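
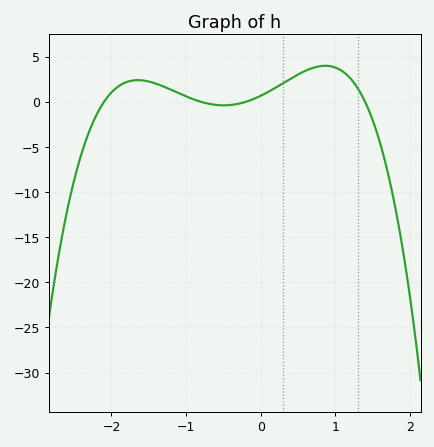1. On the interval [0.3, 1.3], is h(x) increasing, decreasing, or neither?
neither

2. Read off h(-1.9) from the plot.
2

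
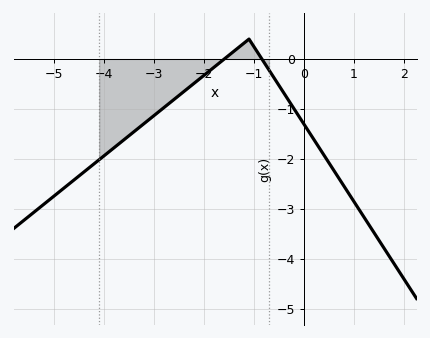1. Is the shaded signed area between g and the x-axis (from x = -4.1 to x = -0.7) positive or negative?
negative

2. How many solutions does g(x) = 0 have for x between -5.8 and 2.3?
2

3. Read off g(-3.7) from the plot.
-1.7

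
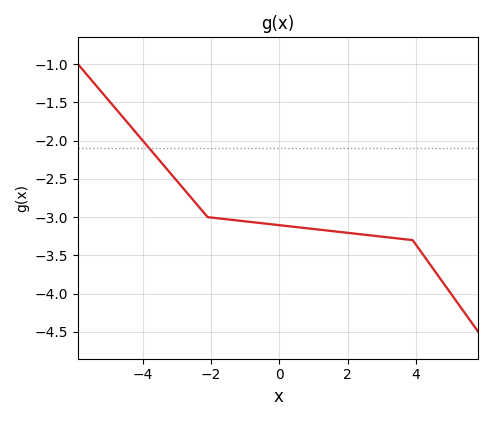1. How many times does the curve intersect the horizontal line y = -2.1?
1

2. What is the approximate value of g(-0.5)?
-3.1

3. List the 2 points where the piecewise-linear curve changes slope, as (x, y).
(-2.1, -3); (3.9, -3.3)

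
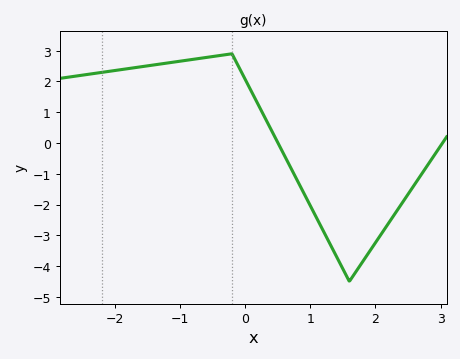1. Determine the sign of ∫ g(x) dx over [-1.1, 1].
positive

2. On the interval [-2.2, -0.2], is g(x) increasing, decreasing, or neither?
increasing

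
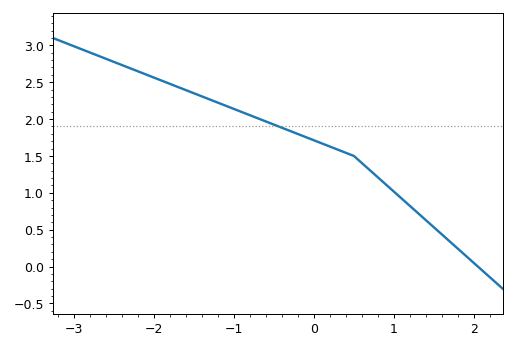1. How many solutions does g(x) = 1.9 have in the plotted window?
1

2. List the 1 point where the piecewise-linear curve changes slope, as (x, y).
(0.5, 1.5)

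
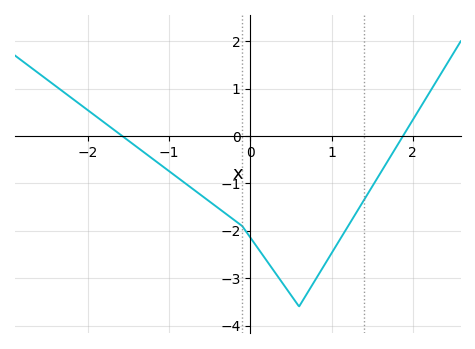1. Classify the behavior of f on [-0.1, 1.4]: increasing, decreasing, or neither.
neither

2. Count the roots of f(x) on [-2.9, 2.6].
2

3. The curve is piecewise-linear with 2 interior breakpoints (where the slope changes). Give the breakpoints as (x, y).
(-0.1, -1.9); (0.6, -3.6)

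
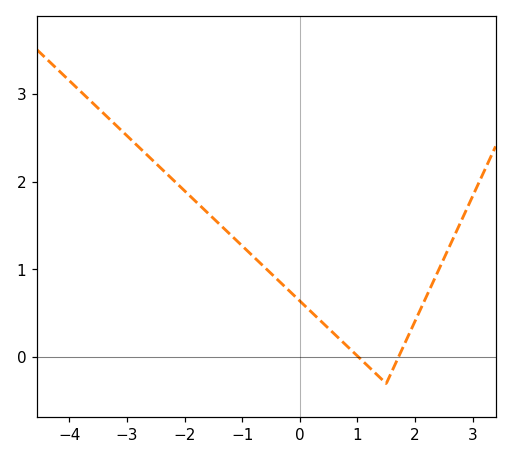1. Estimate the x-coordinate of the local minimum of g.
1.4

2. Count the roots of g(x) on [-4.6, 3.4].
2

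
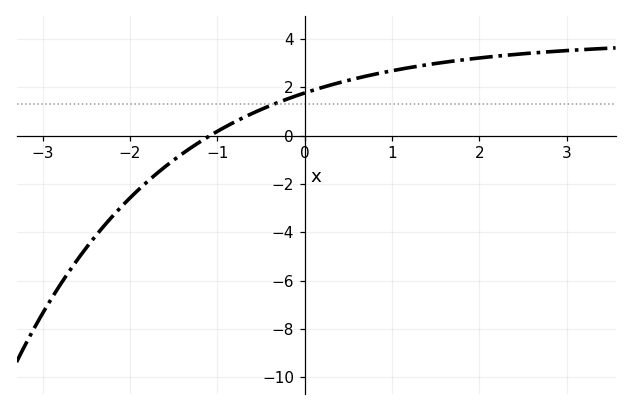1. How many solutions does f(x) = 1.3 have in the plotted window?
1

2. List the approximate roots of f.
-1.08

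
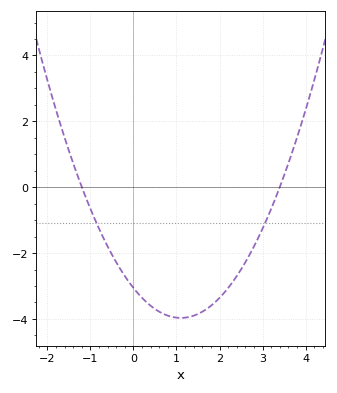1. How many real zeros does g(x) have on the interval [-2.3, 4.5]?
2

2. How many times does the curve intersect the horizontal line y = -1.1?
2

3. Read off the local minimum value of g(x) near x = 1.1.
-4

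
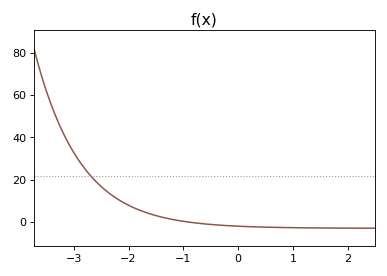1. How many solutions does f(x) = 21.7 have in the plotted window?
1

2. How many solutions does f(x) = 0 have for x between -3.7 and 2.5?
1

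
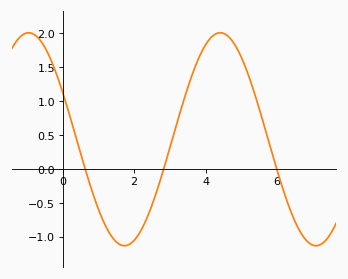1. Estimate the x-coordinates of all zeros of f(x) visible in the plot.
0.6, 2.8, 6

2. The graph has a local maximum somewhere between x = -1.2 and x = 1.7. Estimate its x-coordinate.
-1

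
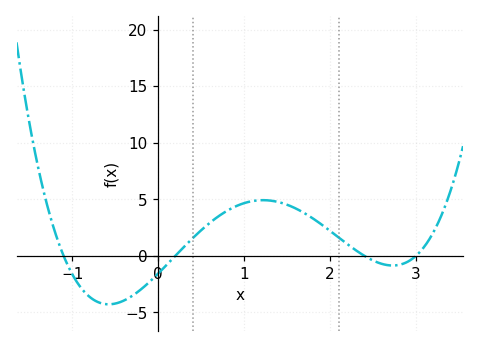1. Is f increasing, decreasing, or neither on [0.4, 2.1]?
neither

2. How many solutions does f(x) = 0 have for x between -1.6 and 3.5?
4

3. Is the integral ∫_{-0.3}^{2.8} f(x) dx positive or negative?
positive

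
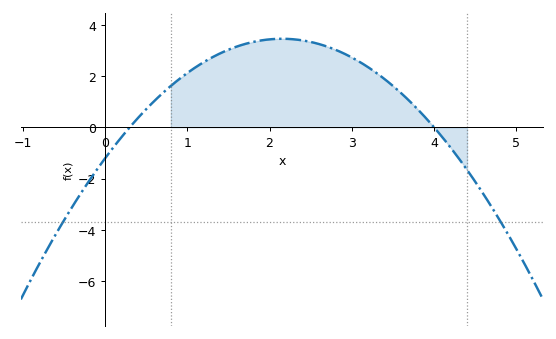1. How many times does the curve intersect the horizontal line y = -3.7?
2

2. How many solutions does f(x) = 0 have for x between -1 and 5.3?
2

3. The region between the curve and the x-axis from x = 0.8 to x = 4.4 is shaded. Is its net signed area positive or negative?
positive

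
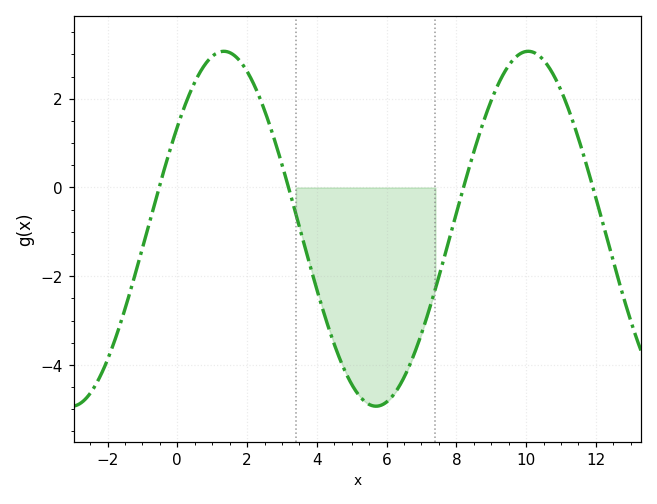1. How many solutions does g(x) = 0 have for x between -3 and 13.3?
4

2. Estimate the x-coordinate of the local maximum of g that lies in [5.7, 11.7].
10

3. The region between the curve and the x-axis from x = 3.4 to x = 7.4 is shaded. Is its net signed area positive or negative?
negative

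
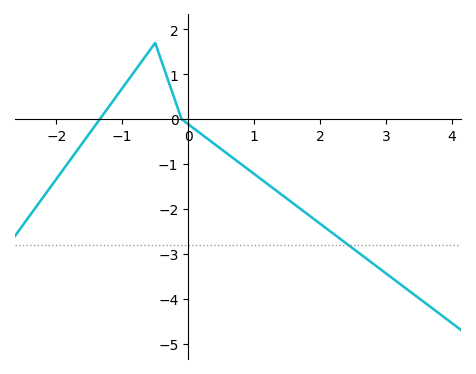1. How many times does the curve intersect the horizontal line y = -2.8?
1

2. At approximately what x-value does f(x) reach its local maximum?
-0.5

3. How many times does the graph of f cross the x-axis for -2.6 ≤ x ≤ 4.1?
2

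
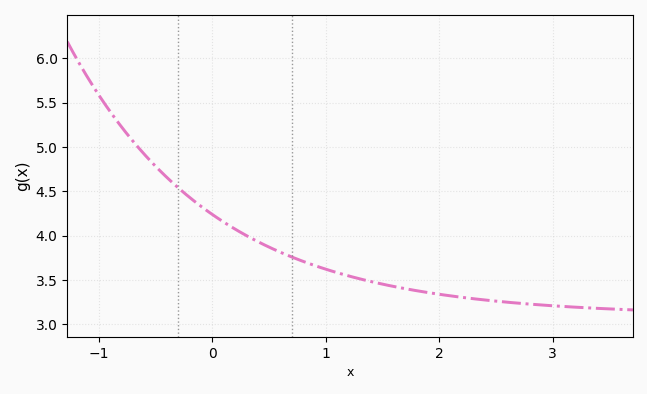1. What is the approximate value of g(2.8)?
3.23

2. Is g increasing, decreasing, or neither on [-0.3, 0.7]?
decreasing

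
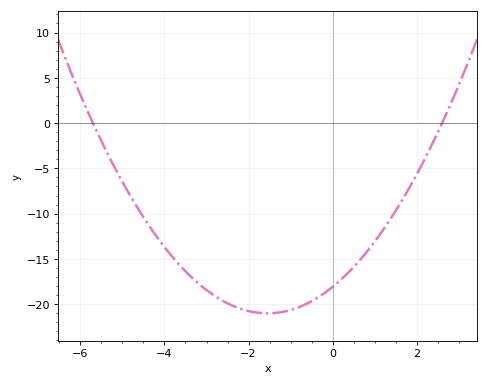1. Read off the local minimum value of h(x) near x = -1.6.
-21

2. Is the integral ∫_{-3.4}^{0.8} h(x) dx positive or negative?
negative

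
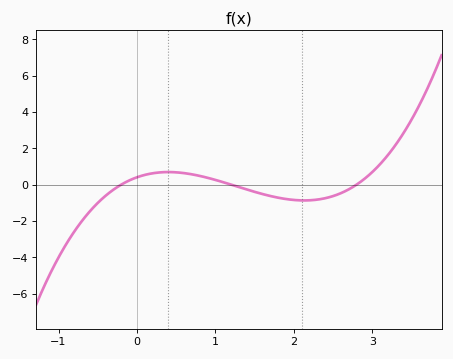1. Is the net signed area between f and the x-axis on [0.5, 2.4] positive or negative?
negative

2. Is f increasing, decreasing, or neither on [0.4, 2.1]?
decreasing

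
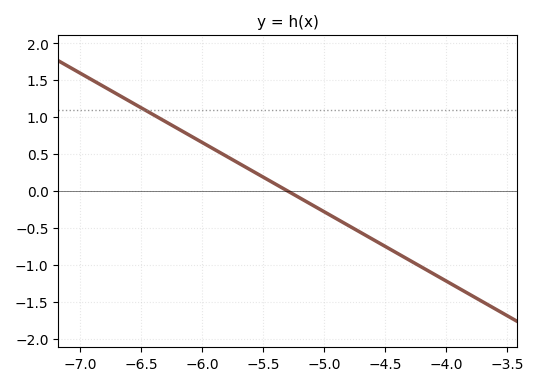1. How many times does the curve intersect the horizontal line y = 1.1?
1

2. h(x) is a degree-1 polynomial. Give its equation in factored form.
y = -0.94(x + 5.3)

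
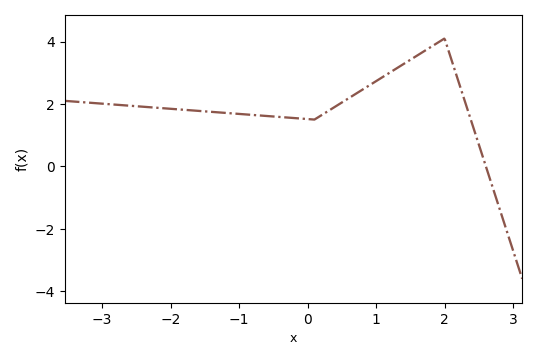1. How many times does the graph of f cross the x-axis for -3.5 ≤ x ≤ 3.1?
1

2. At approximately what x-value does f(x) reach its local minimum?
0.1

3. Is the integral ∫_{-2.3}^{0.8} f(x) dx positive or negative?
positive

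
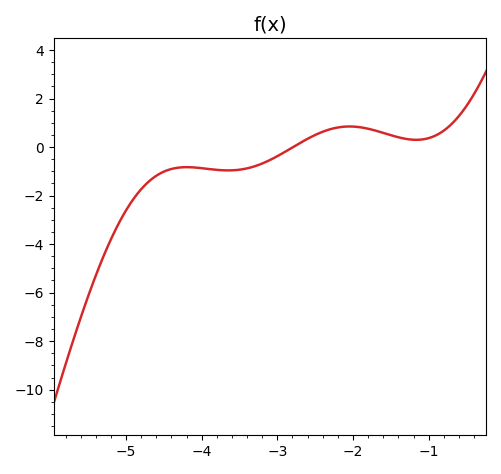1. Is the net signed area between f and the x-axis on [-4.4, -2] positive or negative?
negative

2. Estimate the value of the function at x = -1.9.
0.8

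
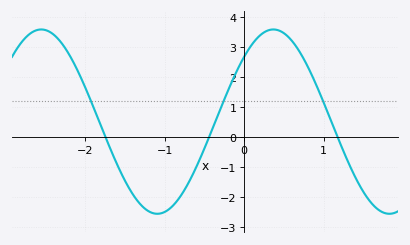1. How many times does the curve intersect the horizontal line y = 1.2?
3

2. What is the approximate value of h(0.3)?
3.5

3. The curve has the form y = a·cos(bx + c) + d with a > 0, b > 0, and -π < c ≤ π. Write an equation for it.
y = 3.07cos(2.1x - 0.79) + 0.51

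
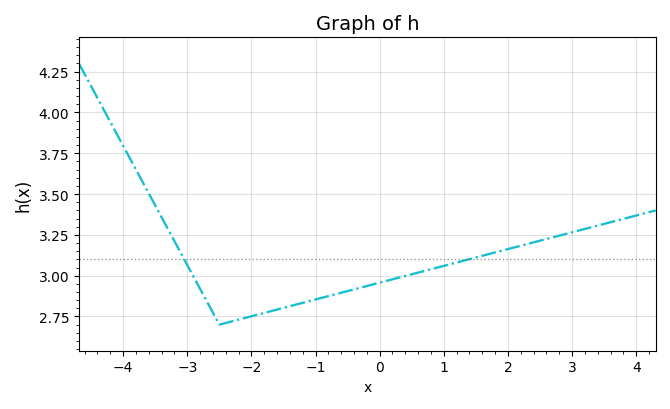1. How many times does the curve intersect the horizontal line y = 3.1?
2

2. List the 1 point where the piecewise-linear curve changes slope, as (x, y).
(-2.5, 2.7)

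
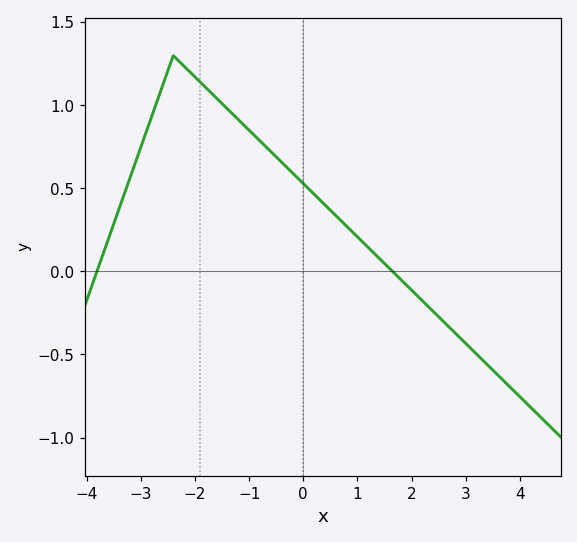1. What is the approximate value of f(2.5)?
-0.274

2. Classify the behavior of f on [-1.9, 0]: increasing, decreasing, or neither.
decreasing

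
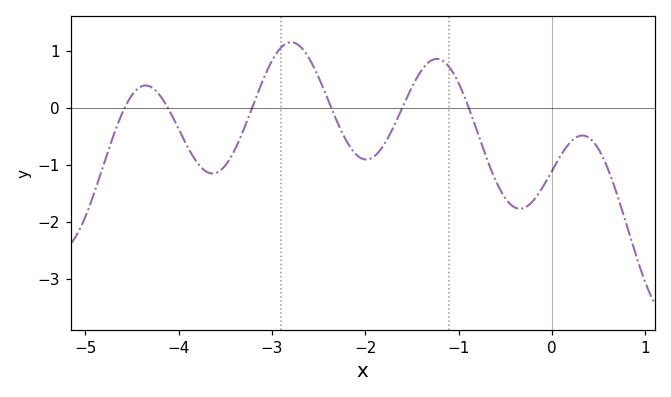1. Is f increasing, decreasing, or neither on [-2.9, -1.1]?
neither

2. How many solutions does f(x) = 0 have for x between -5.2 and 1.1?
6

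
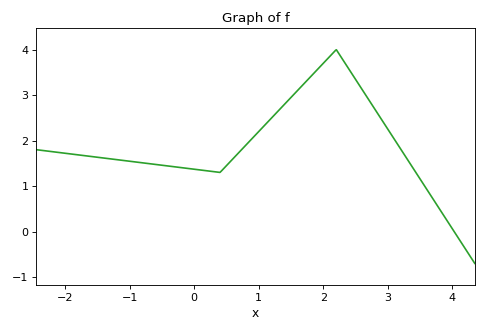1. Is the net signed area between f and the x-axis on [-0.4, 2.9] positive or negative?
positive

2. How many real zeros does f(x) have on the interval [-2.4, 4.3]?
1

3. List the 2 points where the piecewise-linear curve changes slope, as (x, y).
(0.4, 1.3); (2.2, 4)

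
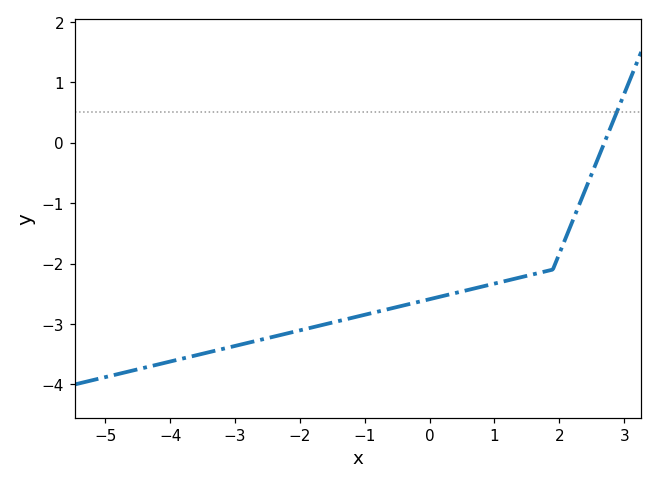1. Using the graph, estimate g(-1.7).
-3.03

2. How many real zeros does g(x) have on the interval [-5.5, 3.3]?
1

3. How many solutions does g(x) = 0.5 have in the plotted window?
1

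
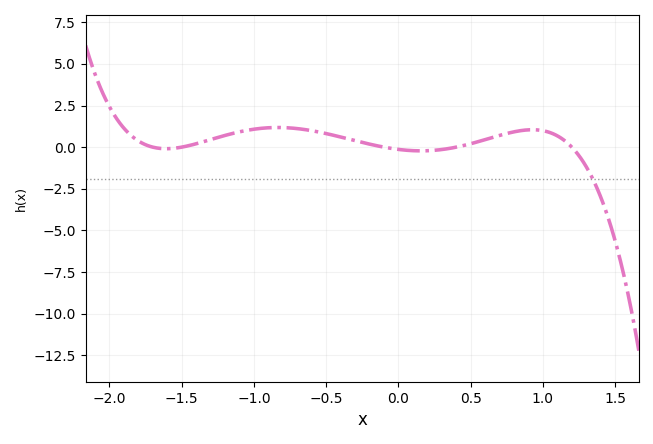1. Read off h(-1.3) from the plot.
0.453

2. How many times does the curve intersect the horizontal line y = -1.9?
1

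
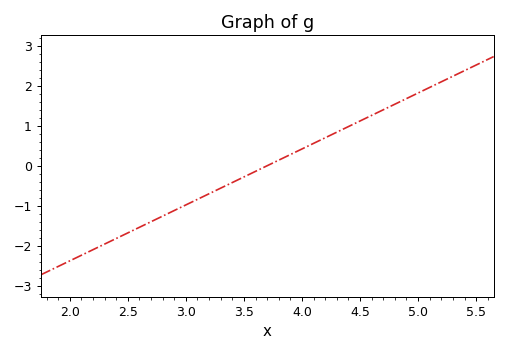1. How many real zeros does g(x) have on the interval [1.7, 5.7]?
1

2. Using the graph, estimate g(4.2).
0.7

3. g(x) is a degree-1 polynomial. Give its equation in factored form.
y = 1.4(x - 3.7)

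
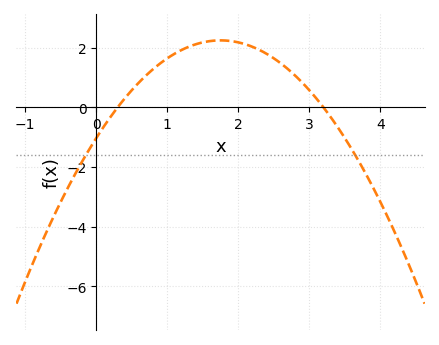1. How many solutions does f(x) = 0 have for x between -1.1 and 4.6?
2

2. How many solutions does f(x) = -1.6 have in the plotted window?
2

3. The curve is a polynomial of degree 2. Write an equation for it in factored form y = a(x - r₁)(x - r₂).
y = -1.07(x - 0.3)(x - 3.2)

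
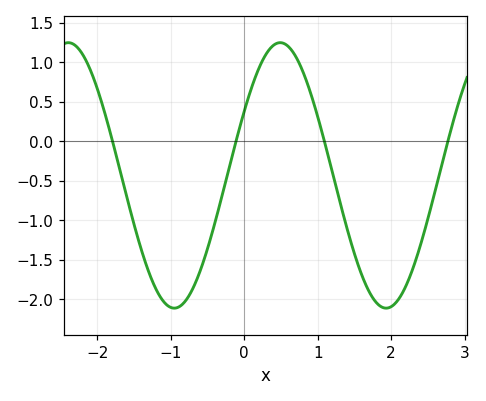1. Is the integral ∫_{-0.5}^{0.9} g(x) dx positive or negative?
positive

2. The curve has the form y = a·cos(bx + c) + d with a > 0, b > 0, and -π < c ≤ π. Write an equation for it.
y = 1.68cos(2.18x - 1.07) - 0.43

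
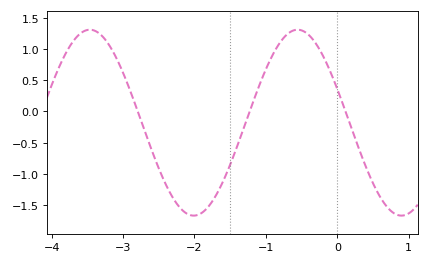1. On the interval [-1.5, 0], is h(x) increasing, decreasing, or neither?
neither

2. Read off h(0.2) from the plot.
-0.271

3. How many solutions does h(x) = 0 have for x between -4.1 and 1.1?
3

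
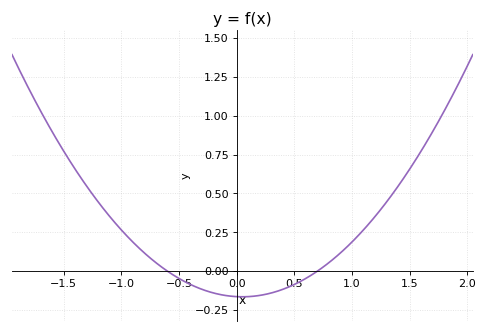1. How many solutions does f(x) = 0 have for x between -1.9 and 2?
2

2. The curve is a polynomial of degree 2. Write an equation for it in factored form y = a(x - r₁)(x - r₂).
y = 0.39(x + 0.6)(x - 0.7)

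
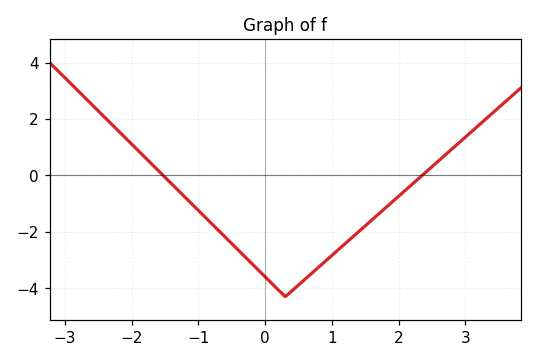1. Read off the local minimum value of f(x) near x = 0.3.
-4.2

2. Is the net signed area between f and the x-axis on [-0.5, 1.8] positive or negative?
negative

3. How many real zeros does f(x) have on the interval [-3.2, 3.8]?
2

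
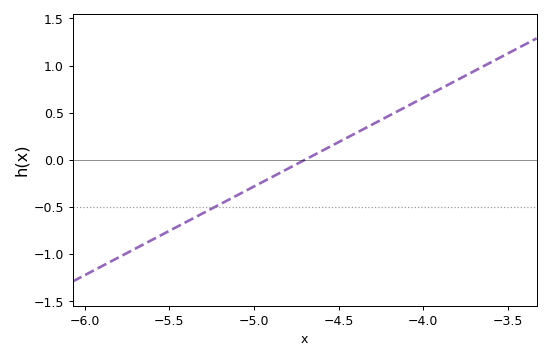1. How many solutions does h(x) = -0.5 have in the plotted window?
1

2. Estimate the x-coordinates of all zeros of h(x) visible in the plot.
-4.7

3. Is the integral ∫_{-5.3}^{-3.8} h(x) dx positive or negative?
positive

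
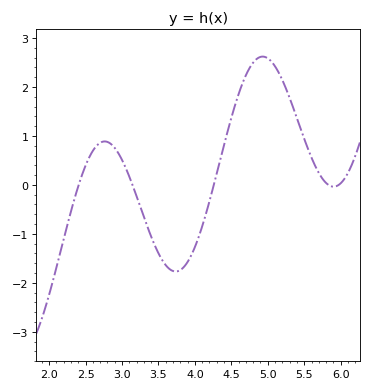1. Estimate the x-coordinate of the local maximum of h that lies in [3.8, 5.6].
4.93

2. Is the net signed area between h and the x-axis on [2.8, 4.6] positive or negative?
negative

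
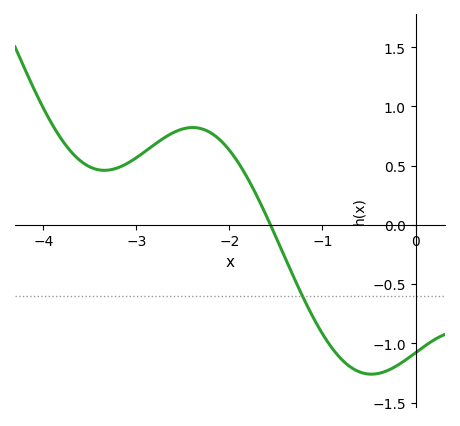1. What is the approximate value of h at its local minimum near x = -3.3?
0.45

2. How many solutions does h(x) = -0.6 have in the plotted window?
1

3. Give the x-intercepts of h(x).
-1.6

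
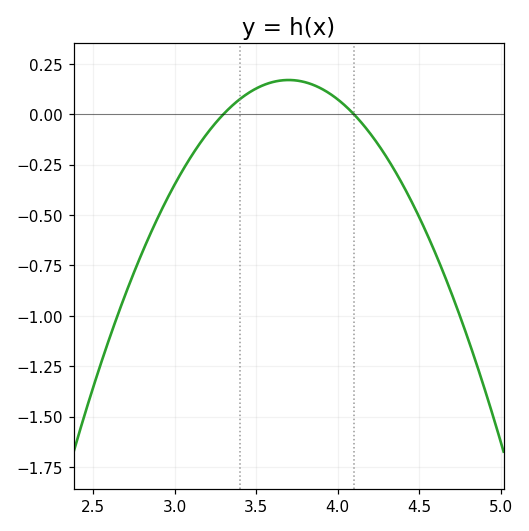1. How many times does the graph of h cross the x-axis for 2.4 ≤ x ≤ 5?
2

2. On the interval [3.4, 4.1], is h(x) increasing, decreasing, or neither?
neither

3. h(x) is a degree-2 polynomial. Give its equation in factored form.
y = -1.06(x - 3.3)(x - 4.1)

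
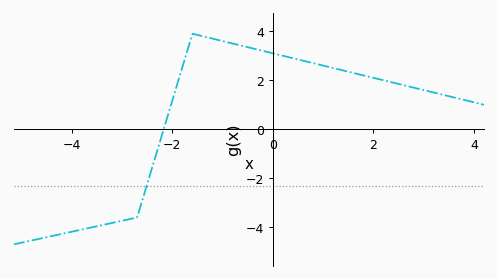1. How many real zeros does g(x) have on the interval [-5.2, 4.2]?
1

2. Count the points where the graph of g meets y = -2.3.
1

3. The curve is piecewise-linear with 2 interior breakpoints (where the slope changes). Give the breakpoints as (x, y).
(-2.7, -3.6); (-1.6, 3.9)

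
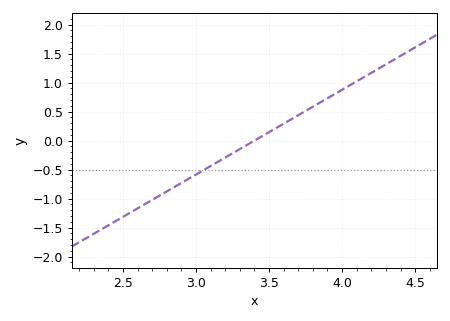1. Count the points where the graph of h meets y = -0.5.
1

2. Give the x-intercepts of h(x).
3.4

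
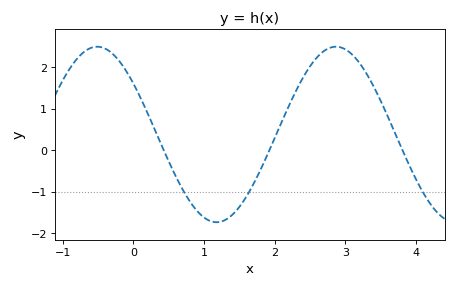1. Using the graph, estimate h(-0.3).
2.3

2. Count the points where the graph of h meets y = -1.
3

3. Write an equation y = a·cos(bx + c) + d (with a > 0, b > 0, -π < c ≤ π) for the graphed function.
y = 2.12cos(1.9x + 0.95) + 0.38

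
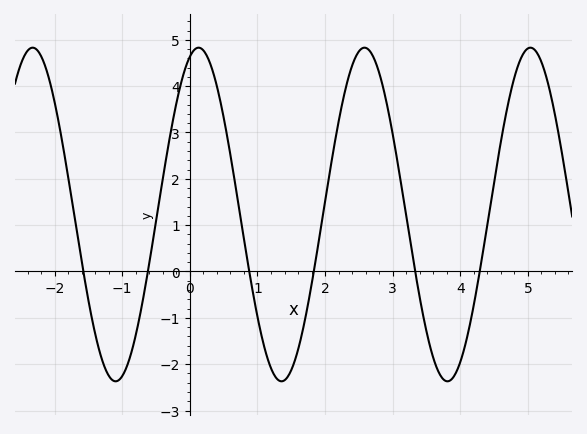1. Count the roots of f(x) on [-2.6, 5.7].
6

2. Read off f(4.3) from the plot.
0.1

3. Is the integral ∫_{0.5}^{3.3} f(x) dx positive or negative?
positive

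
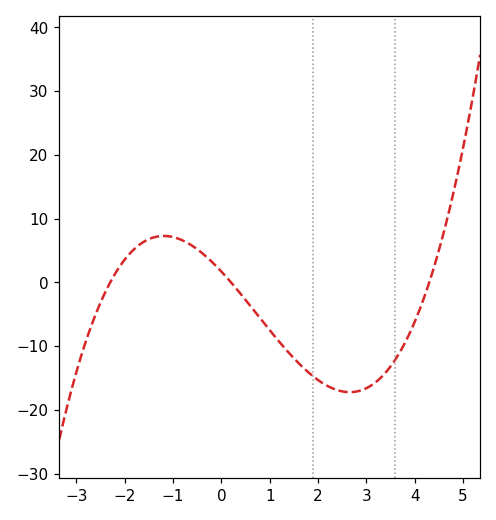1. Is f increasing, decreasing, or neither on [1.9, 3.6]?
neither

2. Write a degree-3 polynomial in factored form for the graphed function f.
y = 0.86(x + 2.3)(x - 0.2)(x - 4.3)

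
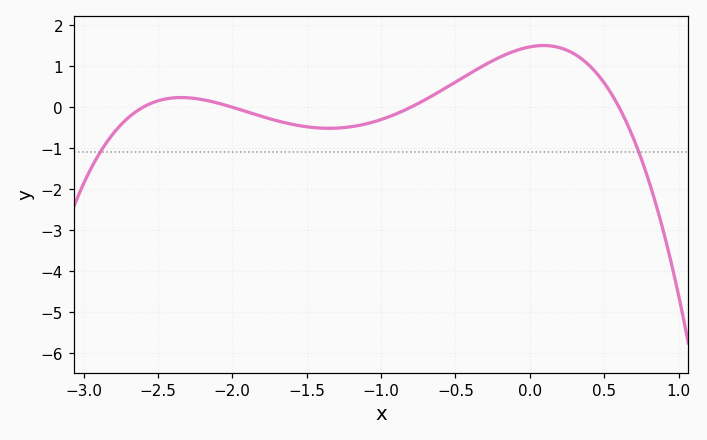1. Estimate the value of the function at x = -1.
-0.3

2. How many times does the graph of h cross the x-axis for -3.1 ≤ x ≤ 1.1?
4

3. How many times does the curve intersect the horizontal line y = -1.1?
2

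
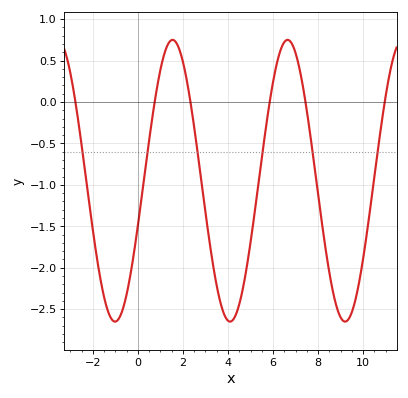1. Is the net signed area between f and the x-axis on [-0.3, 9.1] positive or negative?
negative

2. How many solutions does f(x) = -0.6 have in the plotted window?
6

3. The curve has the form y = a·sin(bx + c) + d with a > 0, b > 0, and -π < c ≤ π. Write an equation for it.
y = 1.7sin(1.23x - 0.322) - 0.95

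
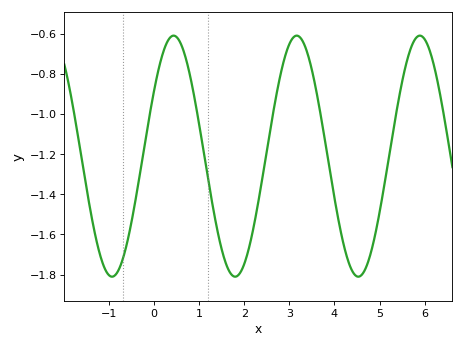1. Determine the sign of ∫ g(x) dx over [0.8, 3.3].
negative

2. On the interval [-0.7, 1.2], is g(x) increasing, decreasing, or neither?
neither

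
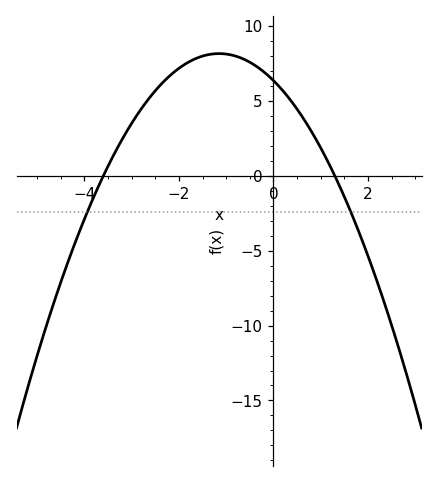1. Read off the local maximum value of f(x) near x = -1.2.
8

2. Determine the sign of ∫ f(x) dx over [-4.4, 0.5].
positive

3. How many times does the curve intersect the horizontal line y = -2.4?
2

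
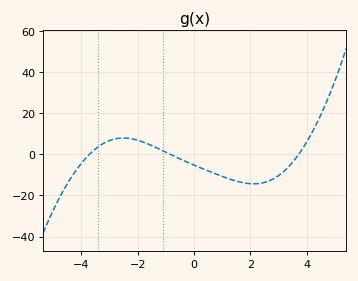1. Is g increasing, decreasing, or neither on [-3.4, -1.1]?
neither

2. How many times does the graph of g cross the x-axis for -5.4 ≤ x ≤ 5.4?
3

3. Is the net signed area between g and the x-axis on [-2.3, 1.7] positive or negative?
negative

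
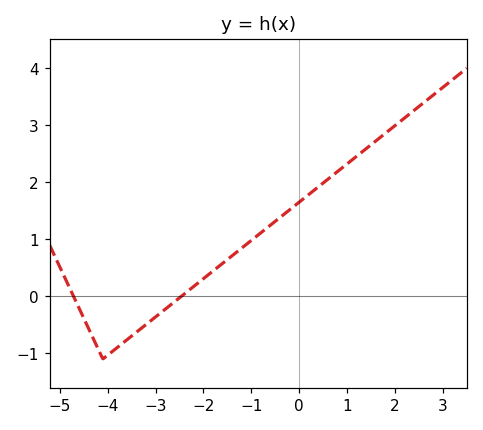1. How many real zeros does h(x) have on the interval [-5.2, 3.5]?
2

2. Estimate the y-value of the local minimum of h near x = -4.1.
-1.1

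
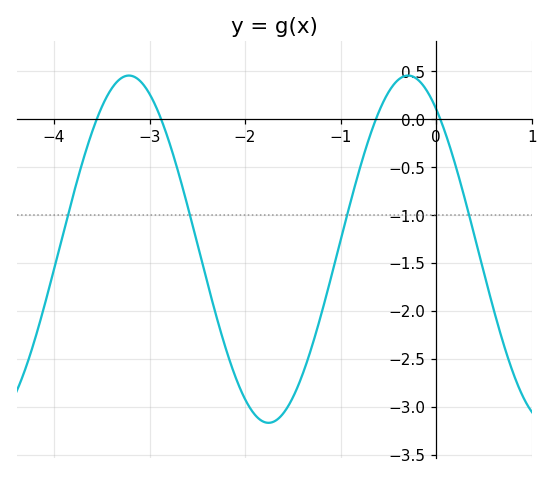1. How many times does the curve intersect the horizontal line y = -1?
4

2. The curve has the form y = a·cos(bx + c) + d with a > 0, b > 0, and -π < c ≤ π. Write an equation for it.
y = 1.81cos(2.15x + 0.63) - 1.36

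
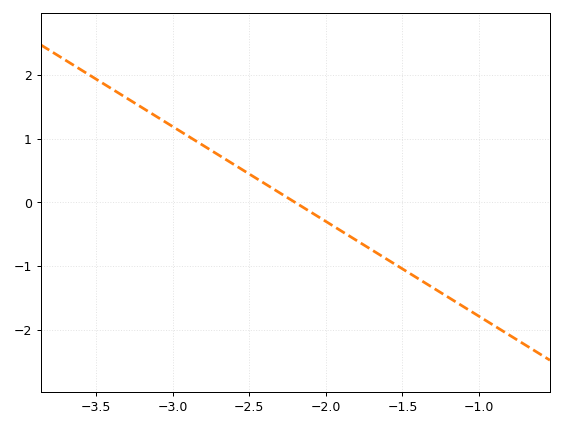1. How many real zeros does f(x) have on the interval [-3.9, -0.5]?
1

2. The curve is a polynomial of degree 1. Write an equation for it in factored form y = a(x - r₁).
y = -1.49(x + 2.2)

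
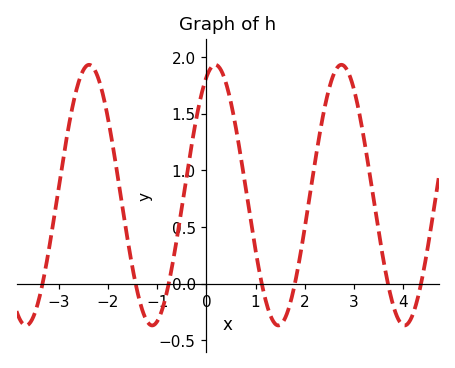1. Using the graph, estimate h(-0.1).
1.65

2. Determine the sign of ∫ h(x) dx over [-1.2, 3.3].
positive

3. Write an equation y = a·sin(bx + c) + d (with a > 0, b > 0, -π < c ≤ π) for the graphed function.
y = 1.15sin(2.5x + 1.1) + 0.78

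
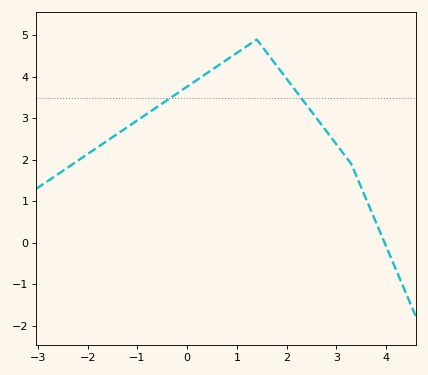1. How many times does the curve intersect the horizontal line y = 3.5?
2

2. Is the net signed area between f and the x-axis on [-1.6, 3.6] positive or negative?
positive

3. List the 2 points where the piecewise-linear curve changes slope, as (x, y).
(1.4, 4.9); (3.3, 1.9)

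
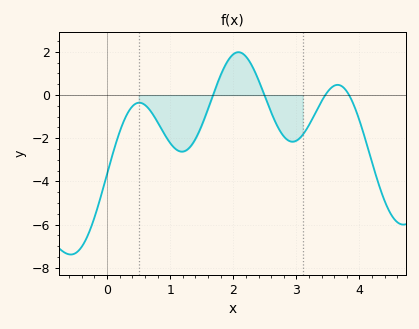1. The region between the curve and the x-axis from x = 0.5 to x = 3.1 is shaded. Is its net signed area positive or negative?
negative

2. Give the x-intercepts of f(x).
1.68, 2.49, 3.46, 3.84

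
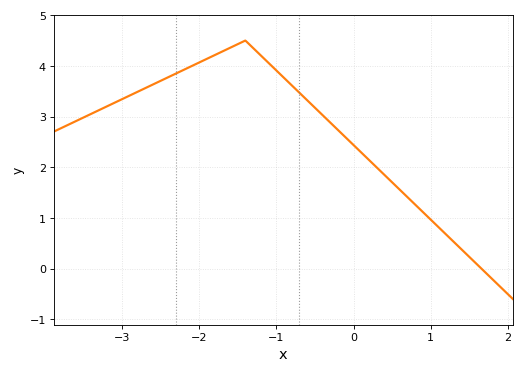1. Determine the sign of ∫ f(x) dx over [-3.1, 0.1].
positive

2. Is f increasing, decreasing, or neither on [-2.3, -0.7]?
neither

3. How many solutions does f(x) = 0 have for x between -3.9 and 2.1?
1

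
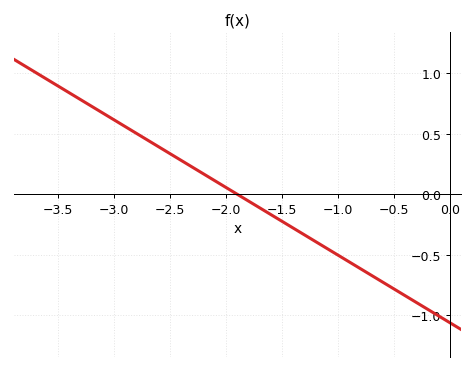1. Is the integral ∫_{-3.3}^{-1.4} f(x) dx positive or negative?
positive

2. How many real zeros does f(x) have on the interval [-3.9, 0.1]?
1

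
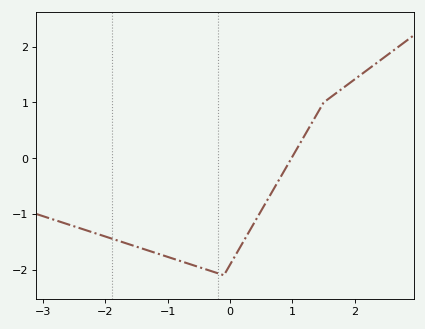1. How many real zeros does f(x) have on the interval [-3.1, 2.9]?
1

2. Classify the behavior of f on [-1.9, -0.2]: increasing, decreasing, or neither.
decreasing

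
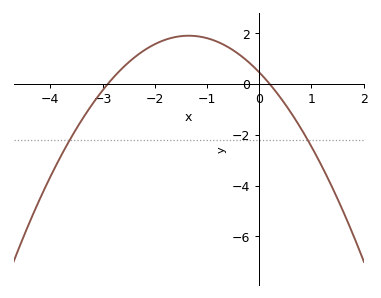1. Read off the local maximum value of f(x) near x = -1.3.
1.9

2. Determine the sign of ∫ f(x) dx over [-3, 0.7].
positive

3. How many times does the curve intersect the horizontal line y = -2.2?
2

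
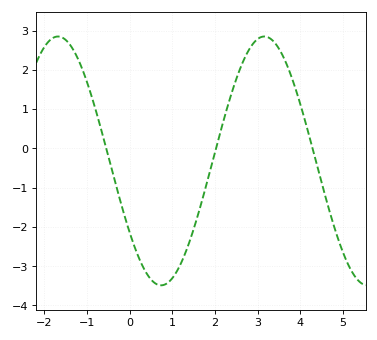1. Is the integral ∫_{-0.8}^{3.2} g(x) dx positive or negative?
negative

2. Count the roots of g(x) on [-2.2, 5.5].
3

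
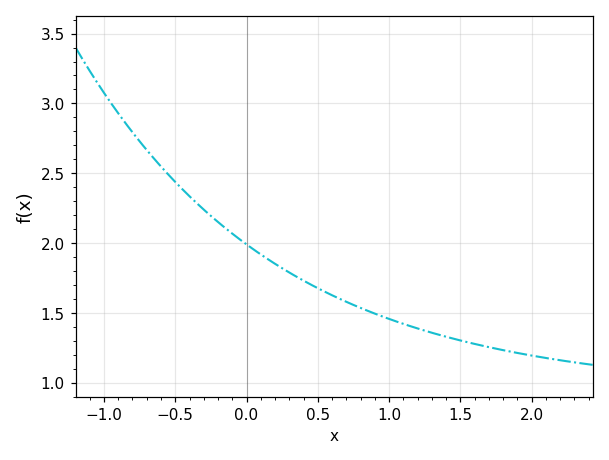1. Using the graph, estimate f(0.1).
1.9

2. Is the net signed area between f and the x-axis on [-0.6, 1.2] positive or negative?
positive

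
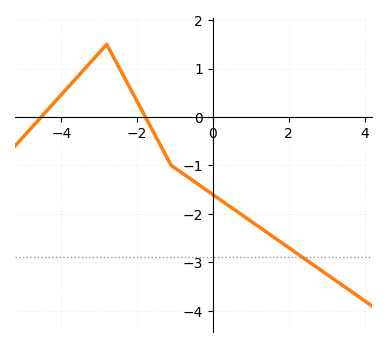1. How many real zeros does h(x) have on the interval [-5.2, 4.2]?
2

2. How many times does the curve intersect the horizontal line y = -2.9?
1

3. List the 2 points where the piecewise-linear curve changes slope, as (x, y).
(-2.8, 1.5); (-1.1, -1)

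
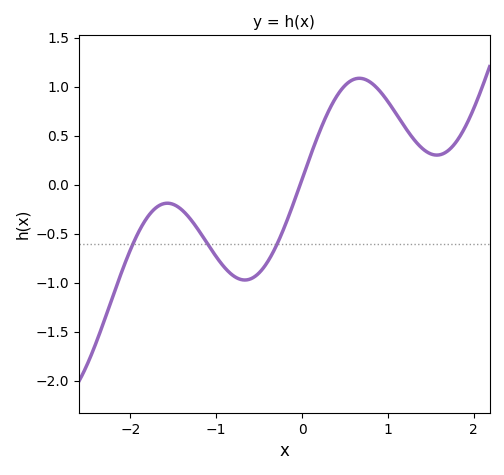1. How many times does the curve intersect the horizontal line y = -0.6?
3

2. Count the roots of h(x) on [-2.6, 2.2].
1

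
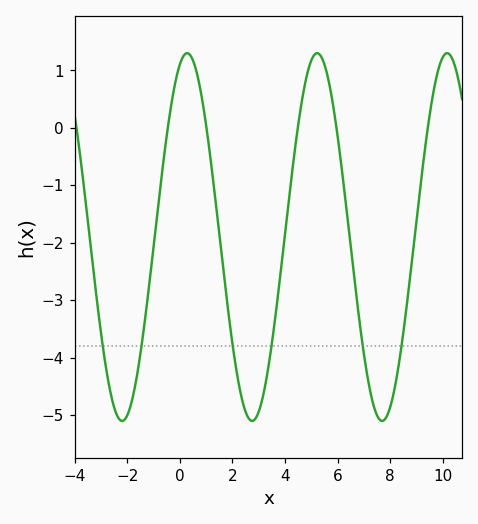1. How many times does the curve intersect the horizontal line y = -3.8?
6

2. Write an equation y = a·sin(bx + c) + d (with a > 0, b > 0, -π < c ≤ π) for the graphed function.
y = 3.2sin(1.27x + 1.22) - 1.9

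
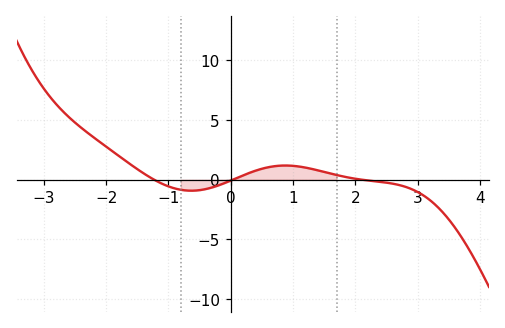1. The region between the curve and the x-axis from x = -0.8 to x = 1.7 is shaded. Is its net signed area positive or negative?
positive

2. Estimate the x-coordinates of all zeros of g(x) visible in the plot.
-1.2, 0, 2.2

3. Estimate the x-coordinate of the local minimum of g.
-0.6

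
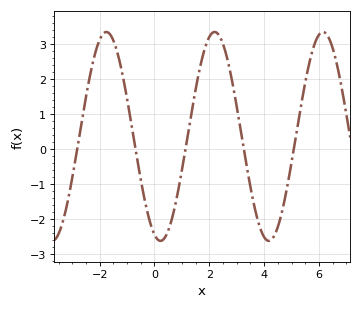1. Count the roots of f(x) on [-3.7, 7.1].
5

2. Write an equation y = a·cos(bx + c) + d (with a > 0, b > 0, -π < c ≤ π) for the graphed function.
y = 2.98cos(1.6x + 2.8) + 0.36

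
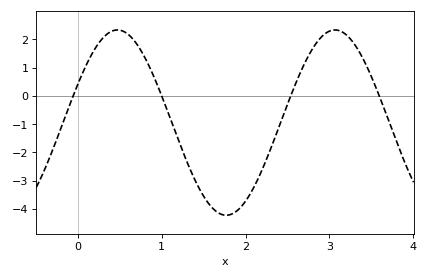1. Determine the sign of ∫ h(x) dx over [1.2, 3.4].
negative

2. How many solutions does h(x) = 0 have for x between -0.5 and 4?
4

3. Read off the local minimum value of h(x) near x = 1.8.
-4.23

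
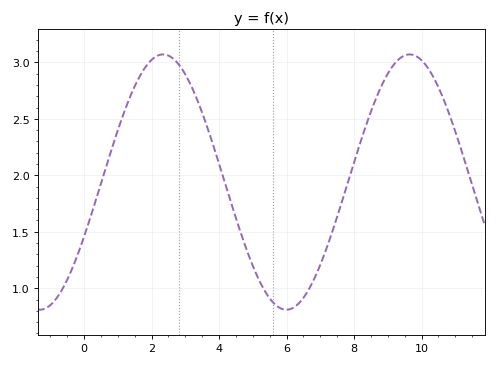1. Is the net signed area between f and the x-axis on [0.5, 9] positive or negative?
positive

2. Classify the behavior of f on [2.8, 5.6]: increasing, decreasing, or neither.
decreasing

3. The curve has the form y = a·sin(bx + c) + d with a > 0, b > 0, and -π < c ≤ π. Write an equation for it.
y = 1.13sin(0.86x - 0.442) + 1.94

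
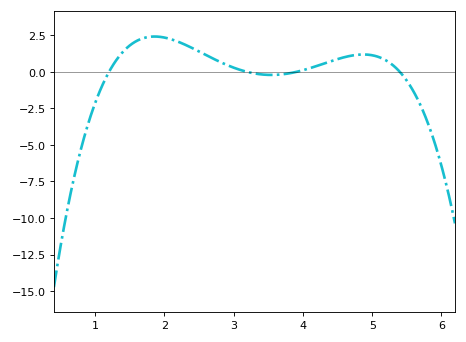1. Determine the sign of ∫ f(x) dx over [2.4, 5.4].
positive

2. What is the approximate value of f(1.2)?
0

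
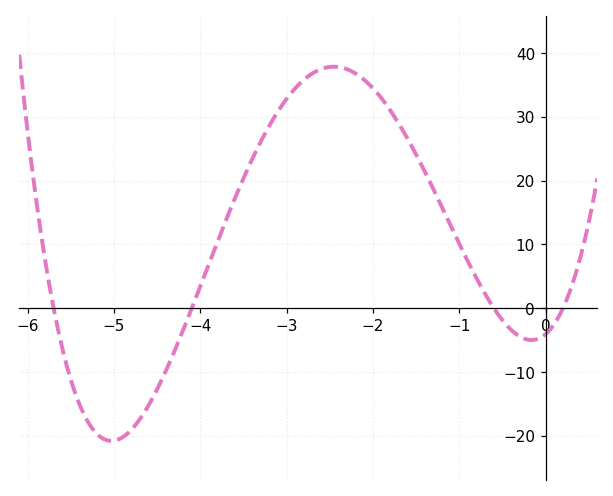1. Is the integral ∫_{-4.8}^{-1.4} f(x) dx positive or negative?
positive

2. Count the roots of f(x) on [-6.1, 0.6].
4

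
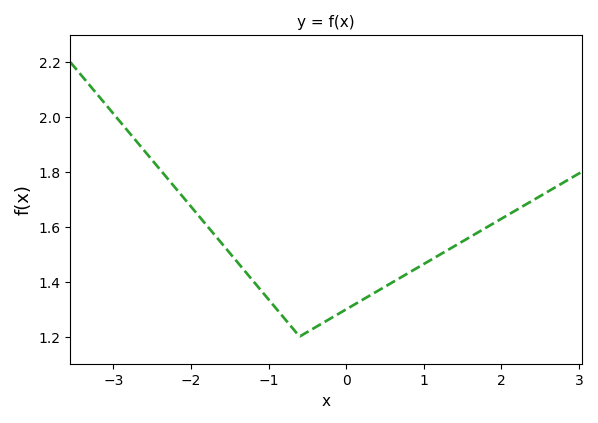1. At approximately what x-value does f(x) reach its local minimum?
-0.599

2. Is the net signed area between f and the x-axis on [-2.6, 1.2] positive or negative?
positive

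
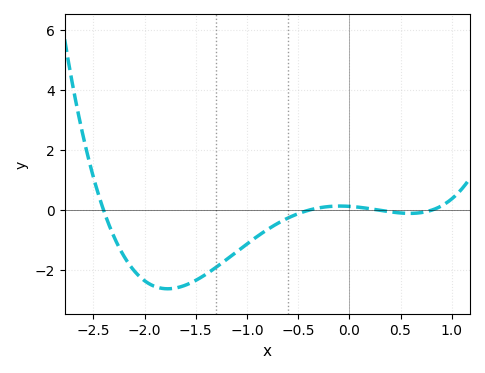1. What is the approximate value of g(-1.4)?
-2.13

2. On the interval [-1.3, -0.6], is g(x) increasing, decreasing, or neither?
increasing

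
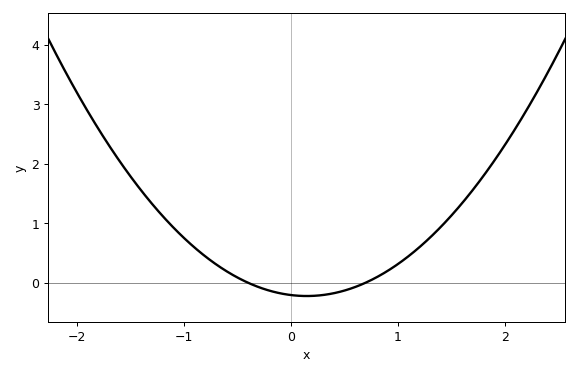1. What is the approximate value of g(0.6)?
-0.1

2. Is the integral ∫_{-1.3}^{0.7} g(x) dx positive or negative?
positive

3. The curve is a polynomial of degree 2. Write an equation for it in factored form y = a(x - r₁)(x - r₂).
y = 0.74(x + 0.4)(x - 0.7)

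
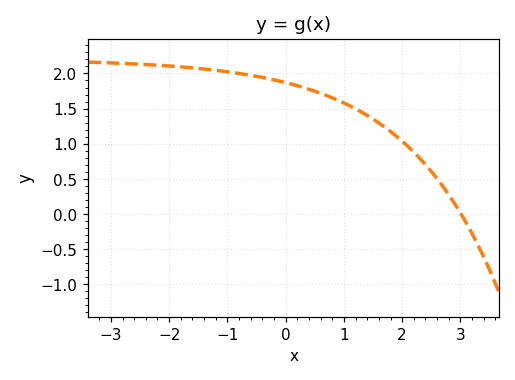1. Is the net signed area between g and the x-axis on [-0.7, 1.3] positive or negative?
positive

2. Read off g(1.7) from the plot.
1.24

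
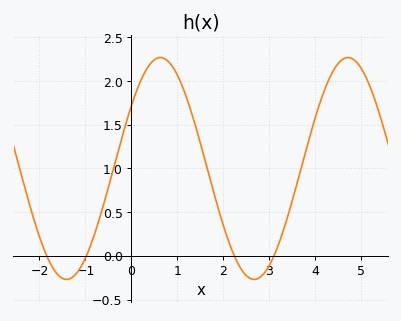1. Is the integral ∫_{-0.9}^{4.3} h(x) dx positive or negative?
positive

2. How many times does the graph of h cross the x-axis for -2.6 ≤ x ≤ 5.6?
4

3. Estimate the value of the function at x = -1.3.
-0.25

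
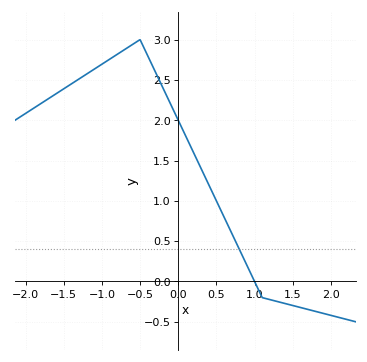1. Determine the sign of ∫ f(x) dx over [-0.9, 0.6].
positive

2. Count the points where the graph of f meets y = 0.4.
1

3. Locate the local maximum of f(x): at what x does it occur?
-0.502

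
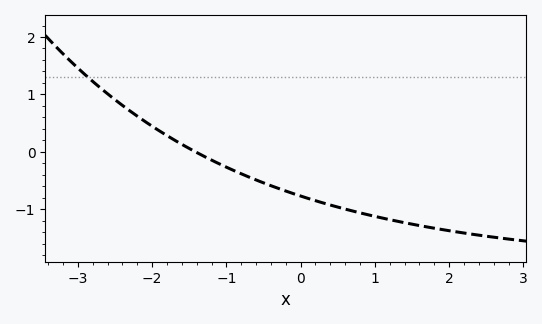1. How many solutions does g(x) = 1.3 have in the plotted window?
1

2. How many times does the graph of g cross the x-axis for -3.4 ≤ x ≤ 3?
1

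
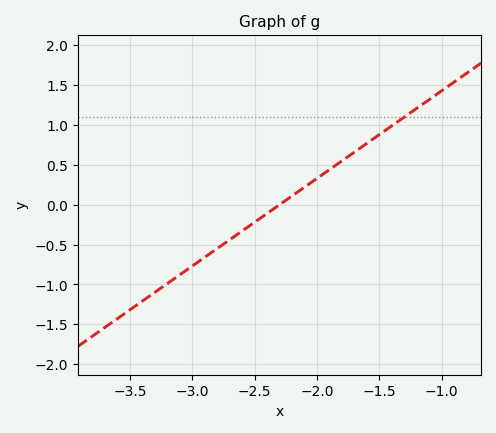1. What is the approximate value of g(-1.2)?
1.21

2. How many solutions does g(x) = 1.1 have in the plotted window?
1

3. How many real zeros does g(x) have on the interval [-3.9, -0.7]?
1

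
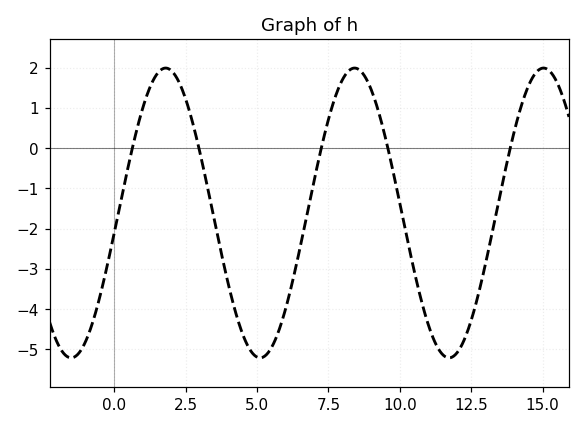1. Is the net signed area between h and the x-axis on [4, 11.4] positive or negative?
negative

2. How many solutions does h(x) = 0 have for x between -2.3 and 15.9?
5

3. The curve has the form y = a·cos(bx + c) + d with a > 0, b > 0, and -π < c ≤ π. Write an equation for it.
y = 3.6cos(0.95x - 1.71) - 1.61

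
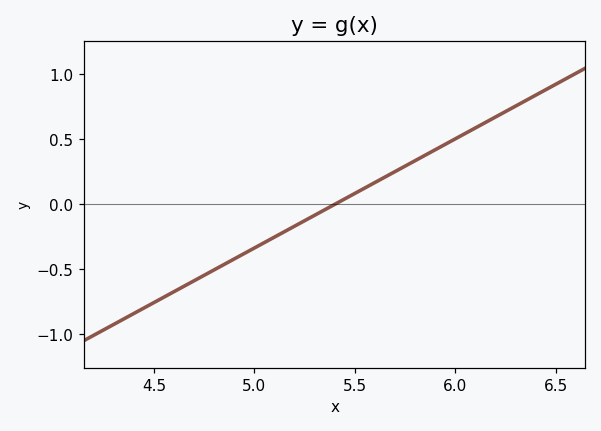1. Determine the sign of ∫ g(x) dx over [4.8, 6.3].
positive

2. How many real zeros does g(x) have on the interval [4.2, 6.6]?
1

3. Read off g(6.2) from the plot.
0.672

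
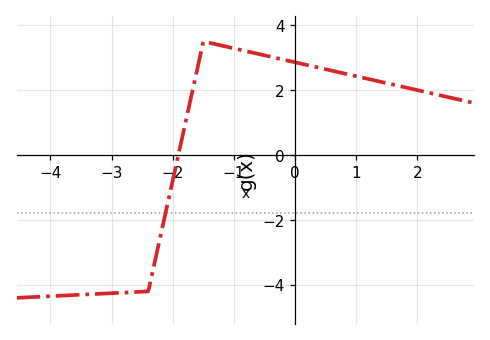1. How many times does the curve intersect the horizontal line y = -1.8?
1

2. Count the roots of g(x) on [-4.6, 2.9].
1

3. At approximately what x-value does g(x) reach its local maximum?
-1.5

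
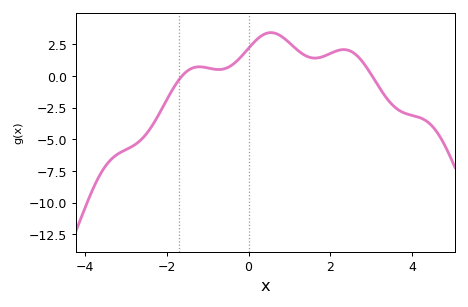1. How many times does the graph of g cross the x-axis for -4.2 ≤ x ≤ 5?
2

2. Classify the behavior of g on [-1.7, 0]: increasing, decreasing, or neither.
neither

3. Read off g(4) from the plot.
-3.12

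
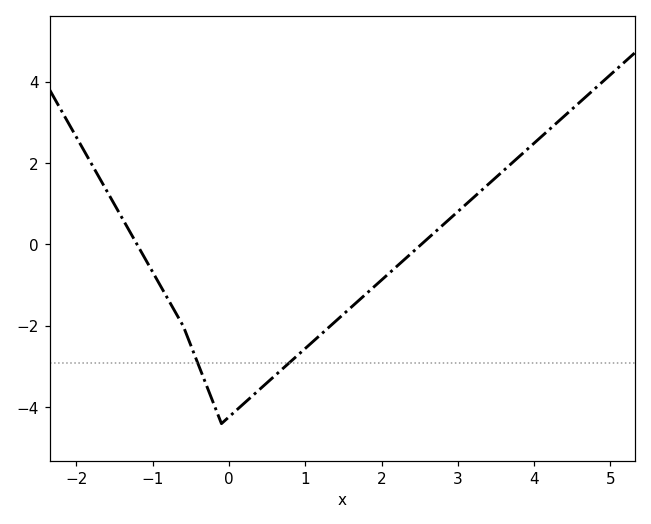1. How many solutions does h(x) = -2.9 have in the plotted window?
2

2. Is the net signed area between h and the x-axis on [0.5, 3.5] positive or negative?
negative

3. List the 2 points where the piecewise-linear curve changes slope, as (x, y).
(-0.6, -2); (-0.1, -4.4)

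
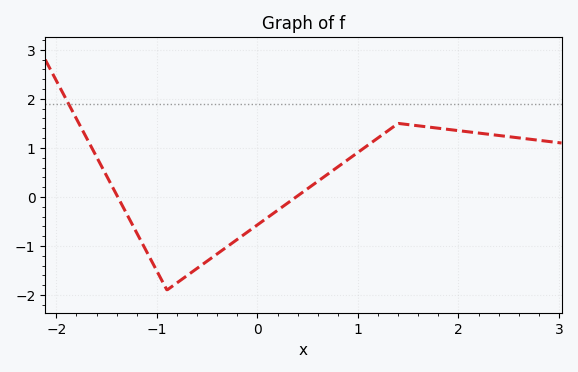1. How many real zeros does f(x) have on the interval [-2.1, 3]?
2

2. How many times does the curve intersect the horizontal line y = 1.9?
1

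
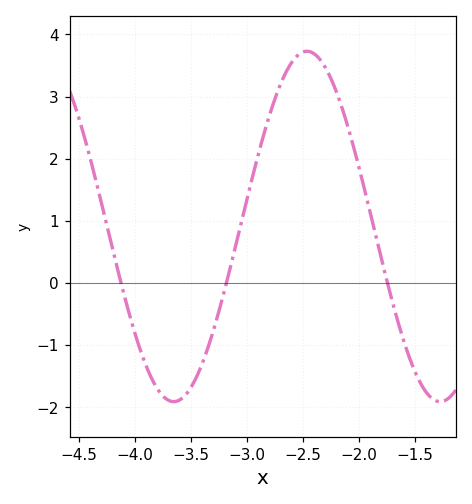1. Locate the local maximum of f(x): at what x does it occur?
-2.46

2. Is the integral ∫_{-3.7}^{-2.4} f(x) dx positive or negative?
positive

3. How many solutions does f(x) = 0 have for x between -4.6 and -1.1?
3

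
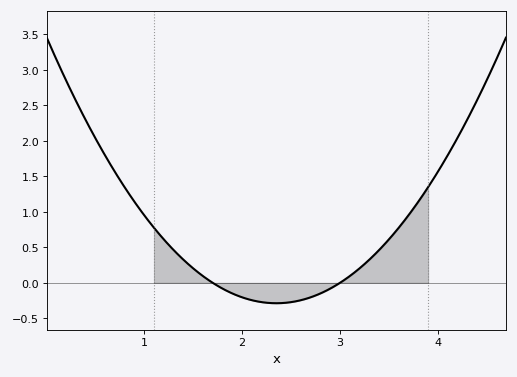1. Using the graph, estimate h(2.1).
-0.245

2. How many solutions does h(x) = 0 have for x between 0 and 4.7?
2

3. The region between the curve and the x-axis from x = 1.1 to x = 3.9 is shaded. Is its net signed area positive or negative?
positive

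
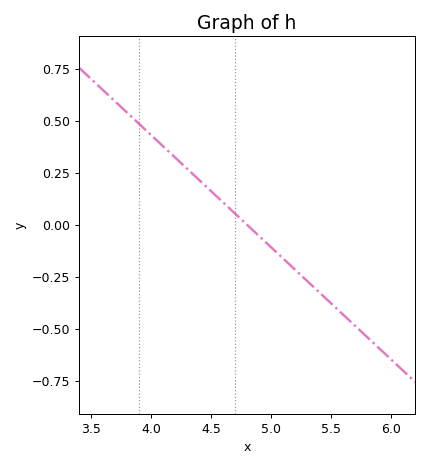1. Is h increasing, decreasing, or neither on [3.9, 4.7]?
decreasing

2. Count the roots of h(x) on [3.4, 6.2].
1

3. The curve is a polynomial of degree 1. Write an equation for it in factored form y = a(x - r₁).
y = -0.54(x - 4.8)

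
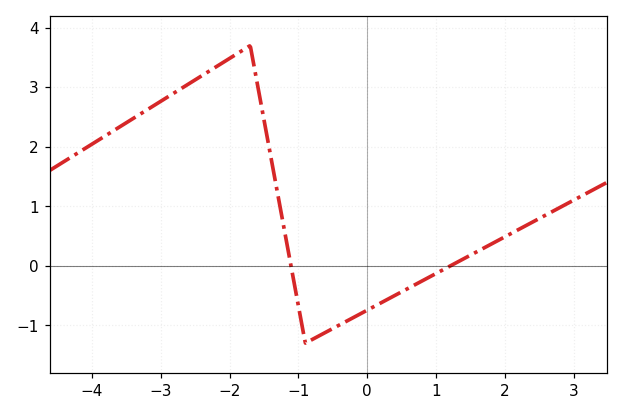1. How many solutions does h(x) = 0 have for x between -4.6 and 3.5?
2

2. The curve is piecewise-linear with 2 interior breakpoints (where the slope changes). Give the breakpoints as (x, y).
(-1.7, 3.7); (-0.9, -1.3)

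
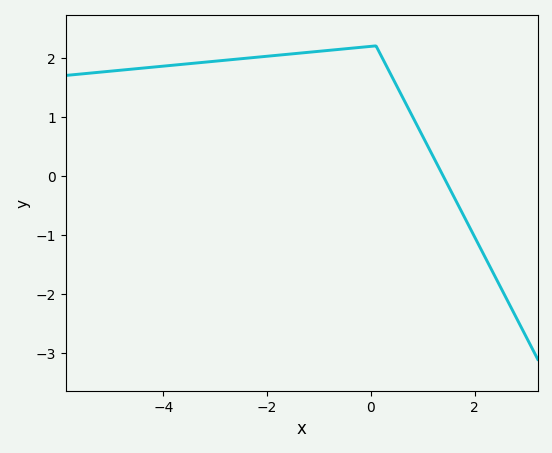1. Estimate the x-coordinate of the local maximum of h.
0.097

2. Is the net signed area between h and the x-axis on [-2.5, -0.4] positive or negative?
positive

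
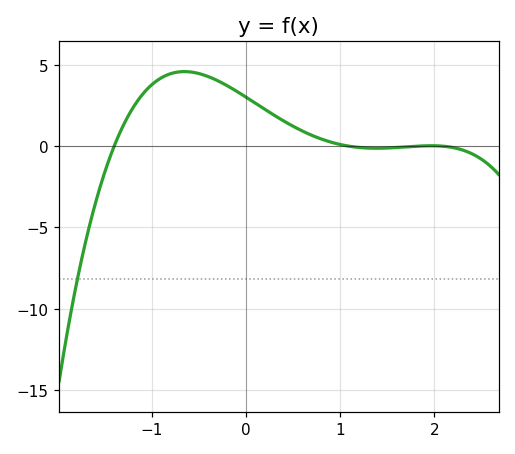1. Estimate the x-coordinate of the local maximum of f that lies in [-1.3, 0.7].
-0.7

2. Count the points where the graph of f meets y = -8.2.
1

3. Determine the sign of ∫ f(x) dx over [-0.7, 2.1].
positive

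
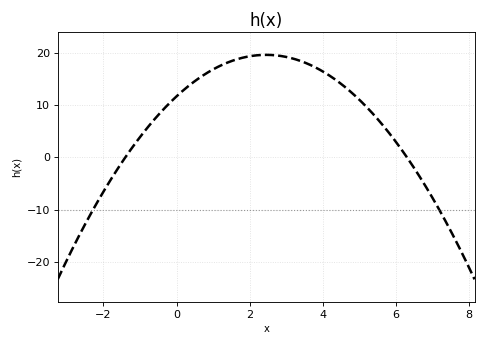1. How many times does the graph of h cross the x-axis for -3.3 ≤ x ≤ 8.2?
2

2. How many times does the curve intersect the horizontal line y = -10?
2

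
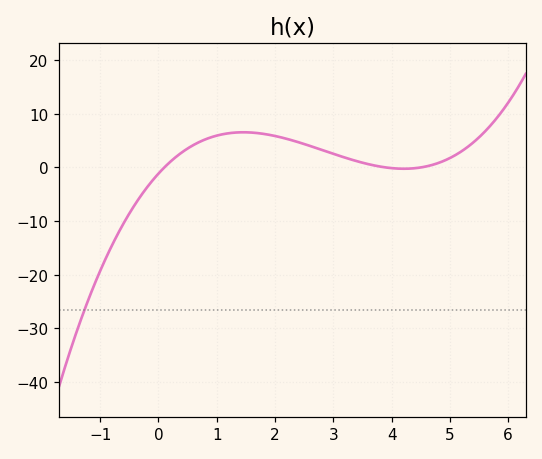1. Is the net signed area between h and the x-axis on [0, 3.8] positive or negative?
positive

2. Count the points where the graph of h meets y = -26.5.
1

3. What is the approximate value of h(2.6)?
4.01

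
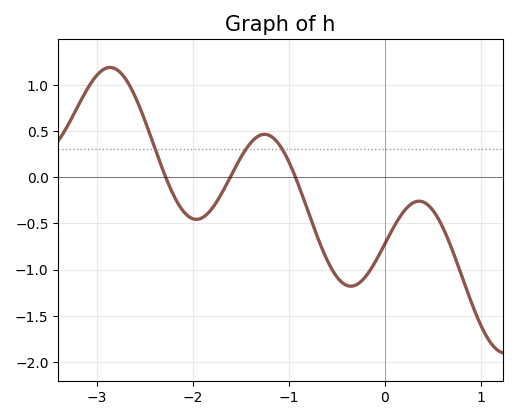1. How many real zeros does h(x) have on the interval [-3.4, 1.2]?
3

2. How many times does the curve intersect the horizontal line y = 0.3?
3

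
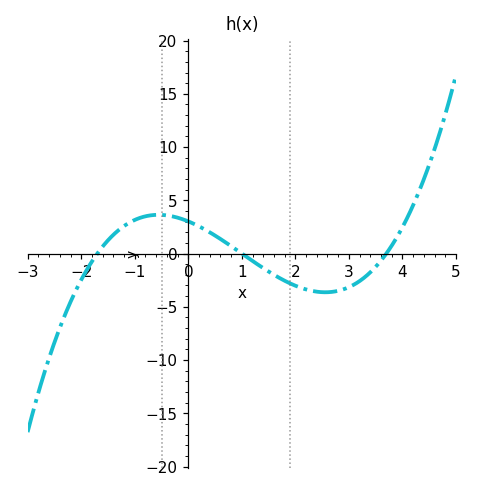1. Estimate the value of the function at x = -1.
3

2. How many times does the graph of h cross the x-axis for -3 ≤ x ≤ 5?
3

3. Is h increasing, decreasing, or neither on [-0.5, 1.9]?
decreasing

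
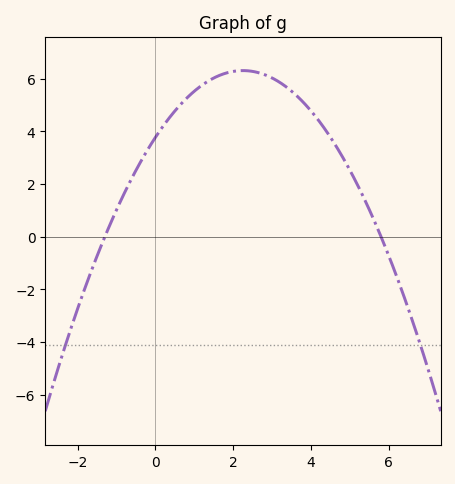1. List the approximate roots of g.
-1.3, 5.8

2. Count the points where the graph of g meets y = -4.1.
2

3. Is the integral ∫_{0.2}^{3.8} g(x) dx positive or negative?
positive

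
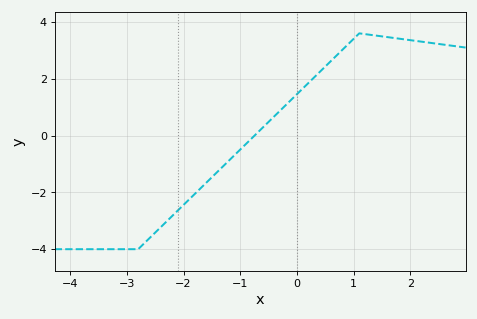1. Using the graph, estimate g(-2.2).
-2.8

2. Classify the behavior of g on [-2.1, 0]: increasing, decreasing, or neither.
increasing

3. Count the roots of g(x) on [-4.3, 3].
1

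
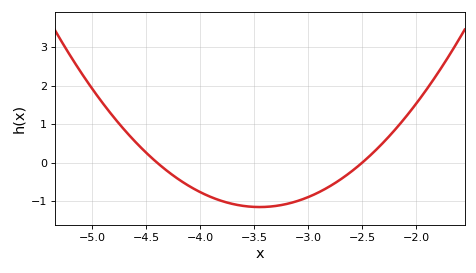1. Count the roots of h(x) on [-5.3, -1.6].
2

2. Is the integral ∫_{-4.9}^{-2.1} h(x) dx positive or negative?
negative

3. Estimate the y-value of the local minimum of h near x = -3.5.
-1.16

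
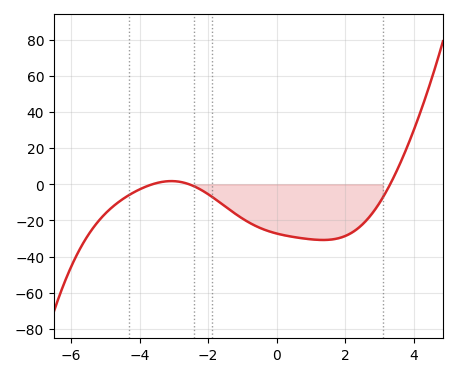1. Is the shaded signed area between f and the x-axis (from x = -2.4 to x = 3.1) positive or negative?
negative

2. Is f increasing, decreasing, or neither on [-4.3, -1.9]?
neither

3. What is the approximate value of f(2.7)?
-18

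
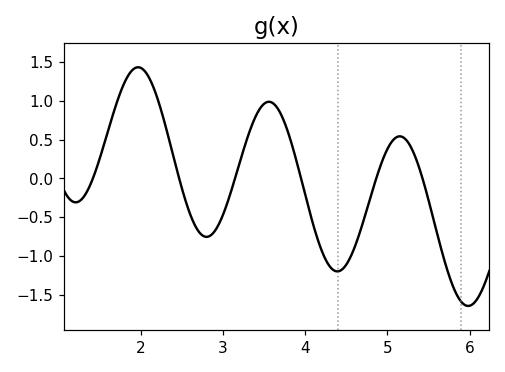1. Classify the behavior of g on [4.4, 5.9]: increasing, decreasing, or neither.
neither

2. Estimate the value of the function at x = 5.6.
-0.7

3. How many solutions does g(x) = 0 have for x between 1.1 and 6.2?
6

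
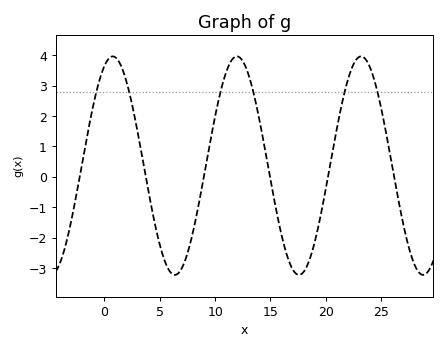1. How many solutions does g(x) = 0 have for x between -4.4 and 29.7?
6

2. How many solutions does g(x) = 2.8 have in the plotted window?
6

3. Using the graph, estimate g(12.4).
3.86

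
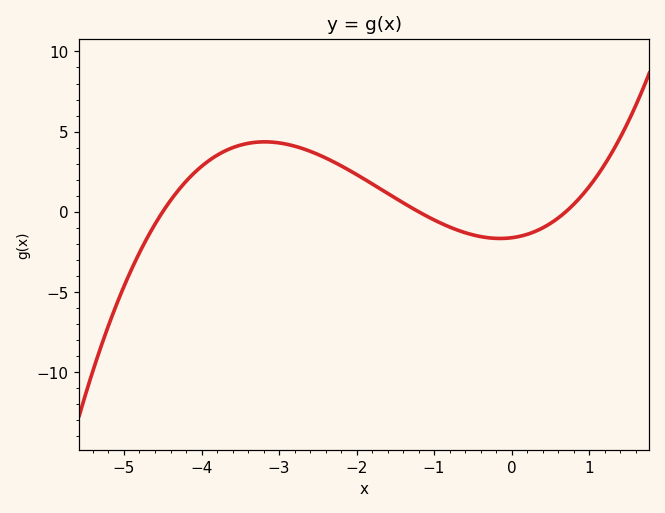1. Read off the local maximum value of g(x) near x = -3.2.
4.5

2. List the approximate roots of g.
-4.5, -1.2, 0.7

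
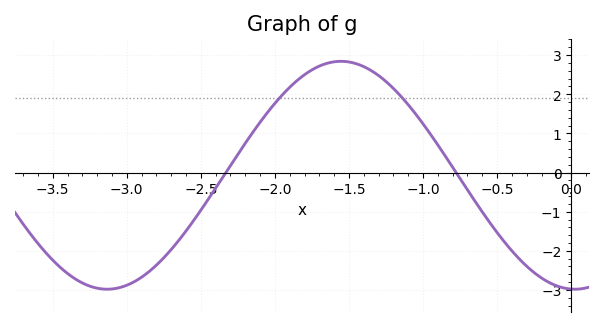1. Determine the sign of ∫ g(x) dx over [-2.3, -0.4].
positive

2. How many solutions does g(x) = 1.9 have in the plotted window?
2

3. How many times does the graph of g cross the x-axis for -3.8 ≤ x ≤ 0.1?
2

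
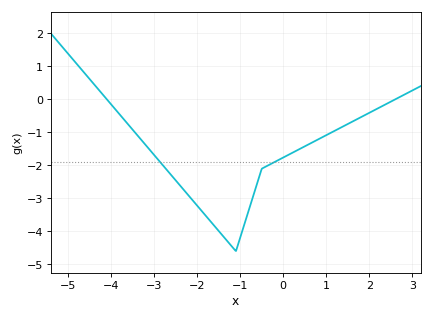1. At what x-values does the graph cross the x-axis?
-4.2, 2.6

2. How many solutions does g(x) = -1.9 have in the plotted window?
2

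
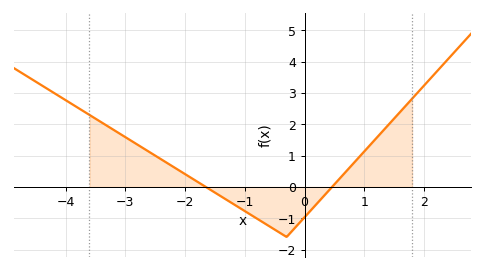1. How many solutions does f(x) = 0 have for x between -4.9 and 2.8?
2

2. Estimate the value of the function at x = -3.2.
1.8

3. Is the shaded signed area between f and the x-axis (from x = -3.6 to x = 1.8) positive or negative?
positive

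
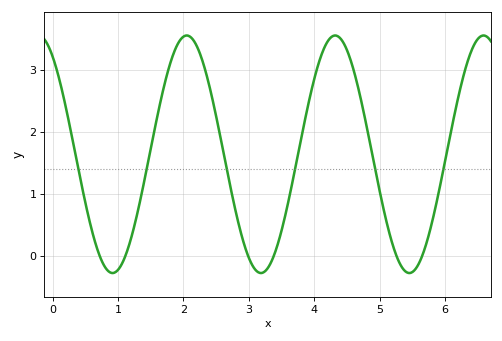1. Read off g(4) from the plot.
2.9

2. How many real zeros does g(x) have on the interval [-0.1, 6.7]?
6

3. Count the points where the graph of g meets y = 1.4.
6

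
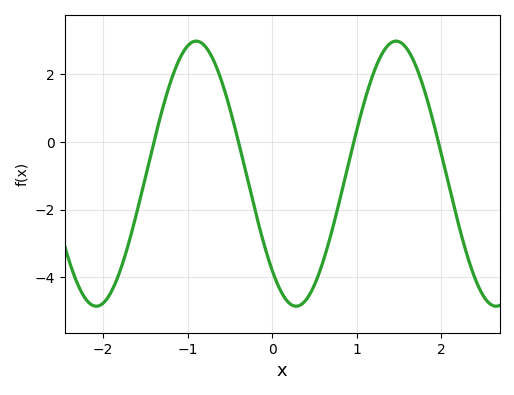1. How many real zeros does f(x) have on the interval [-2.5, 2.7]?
4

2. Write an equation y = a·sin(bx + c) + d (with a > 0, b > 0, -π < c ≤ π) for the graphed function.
y = 3.92sin(2.66x - 2.32) - 0.94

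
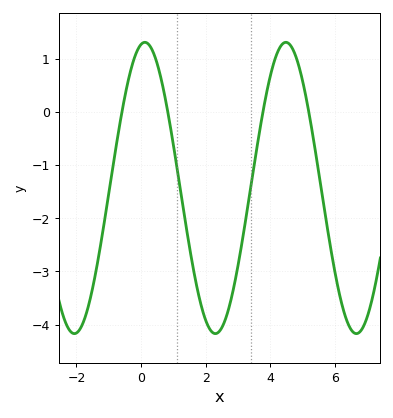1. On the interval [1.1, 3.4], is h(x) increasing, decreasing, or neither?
neither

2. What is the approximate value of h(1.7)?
-3.2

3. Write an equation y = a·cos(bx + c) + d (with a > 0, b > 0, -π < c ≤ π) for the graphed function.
y = 2.74cos(1.4x - 0.17) - 1.43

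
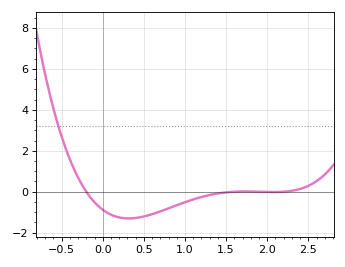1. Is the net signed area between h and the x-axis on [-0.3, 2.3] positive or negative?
negative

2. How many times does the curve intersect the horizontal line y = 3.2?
1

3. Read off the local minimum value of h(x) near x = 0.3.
-1.4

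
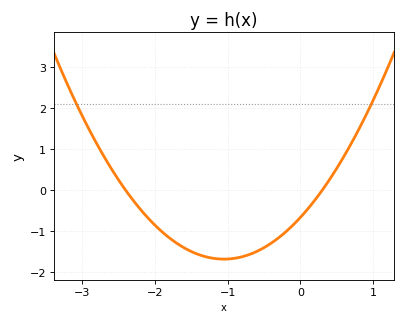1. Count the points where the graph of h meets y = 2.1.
2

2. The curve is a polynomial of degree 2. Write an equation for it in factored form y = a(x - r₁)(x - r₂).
y = 0.92(x + 2.4)(x - 0.3)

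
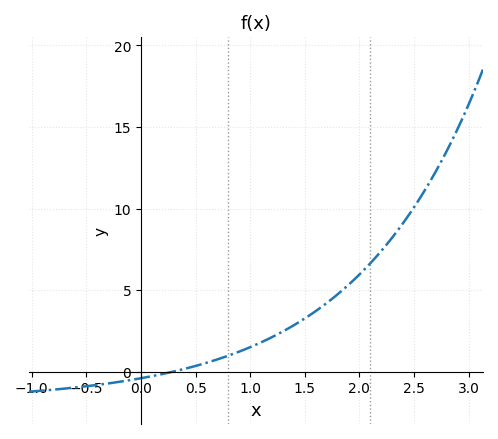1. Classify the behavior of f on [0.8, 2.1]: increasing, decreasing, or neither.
increasing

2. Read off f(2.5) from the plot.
10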